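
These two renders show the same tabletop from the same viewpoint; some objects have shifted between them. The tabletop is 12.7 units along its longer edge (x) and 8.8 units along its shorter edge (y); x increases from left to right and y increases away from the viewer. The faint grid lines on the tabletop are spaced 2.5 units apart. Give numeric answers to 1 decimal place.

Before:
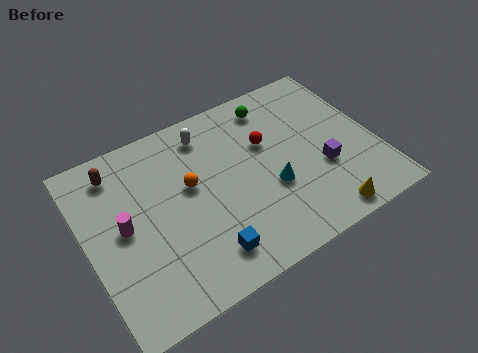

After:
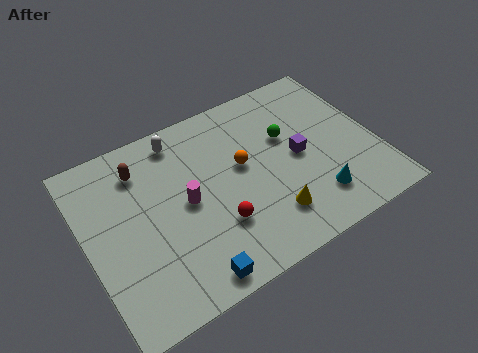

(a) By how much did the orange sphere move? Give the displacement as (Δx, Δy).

(2.3, -0.1)

The orange sphere started near (4.6, 5.1) and ended near (6.9, 5.0).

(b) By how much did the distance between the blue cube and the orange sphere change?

+1.6

The distance was about 3.5 in the first image and 5.1 in the second, so they moved 1.6 units further apart.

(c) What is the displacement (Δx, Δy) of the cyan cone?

(1.7, -1.4)

From the two frames, the cyan cone sits at roughly (7.9, 3.3) before and (9.6, 1.9) after.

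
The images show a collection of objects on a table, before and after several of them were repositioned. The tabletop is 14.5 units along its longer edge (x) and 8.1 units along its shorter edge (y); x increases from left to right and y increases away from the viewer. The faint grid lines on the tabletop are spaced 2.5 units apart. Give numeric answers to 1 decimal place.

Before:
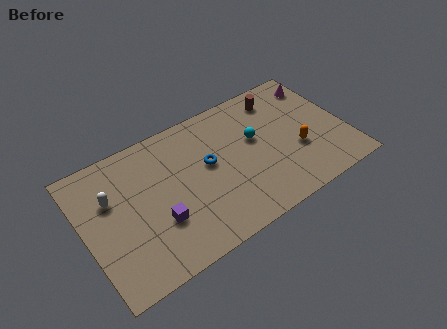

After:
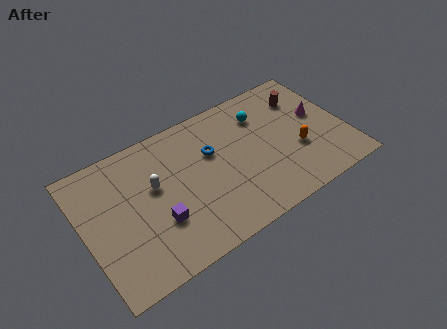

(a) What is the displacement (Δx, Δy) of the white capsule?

(2.3, -0.5)

The white capsule started near (1.6, 5.3) and ended near (3.9, 4.8).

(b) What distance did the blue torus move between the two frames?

0.7

From (6.9, 4.6) to (7.2, 5.2), the blue torus covered √(0.3² + 0.6²) ≈ 0.7 units.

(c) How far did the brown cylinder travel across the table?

1.4

From (11.3, 6.7) to (12.6, 6.1), the brown cylinder covered √(1.3² + 0.6²) ≈ 1.4 units.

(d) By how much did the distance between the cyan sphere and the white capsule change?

-1.6

They were about 8.0 units apart before and 6.4 after — 1.6 units closer together.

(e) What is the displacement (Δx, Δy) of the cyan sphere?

(0.6, 1.3)

The cyan sphere was at about (9.6, 4.8) and moved to about (10.2, 6.1).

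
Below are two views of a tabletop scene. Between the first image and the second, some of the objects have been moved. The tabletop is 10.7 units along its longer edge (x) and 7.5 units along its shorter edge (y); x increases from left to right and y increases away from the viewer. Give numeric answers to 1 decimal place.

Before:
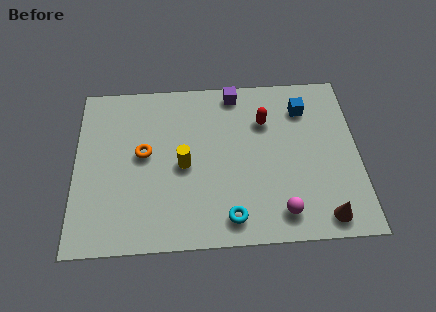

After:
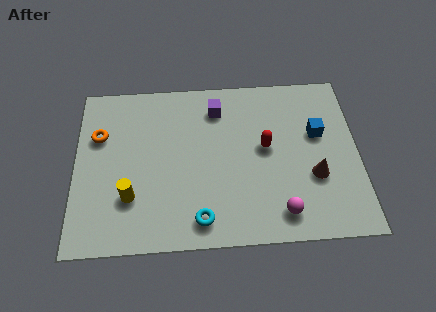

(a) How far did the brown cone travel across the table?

1.8

From (9.3, 0.9) to (9.0, 2.7), the brown cone covered √(0.3² + 1.8²) ≈ 1.8 units.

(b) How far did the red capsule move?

1.2

The red capsule was near (7.2, 5.3) before and (7.2, 4.1) after, so it travelled √(0.0² + 1.2²) ≈ 1.2 units.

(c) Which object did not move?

the magenta sphere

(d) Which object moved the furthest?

the yellow cylinder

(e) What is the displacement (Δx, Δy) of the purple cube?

(-0.7, -0.7)

The purple cube started near (6.1, 6.7) and ended near (5.4, 6.0).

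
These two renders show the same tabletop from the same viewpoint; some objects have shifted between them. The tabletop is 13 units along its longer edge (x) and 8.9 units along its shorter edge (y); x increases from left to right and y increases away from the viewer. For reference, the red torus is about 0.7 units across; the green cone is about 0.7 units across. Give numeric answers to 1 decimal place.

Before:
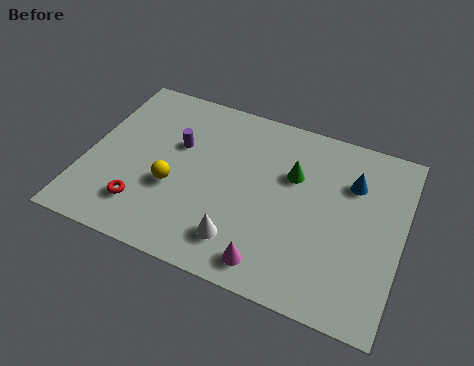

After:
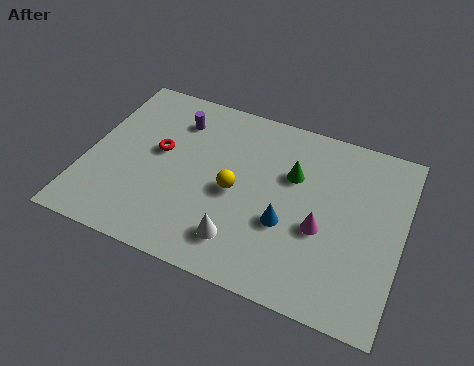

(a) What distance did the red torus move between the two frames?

3.0

From (2.6, 2.0) to (2.9, 5.0), the red torus covered √(0.3² + 3.0²) ≈ 3.0 units.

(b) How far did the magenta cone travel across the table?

3.0

From (8.0, 1.2) to (9.8, 3.6), the magenta cone covered √(1.8² + 2.4²) ≈ 3.0 units.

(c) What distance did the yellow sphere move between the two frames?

2.6

The yellow sphere moved from about (3.7, 3.4) to (6.2, 4.1), a distance of √(2.5² + 0.7²) ≈ 2.6.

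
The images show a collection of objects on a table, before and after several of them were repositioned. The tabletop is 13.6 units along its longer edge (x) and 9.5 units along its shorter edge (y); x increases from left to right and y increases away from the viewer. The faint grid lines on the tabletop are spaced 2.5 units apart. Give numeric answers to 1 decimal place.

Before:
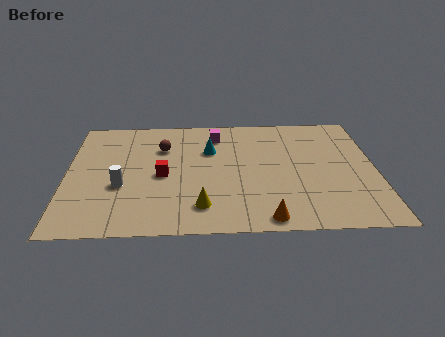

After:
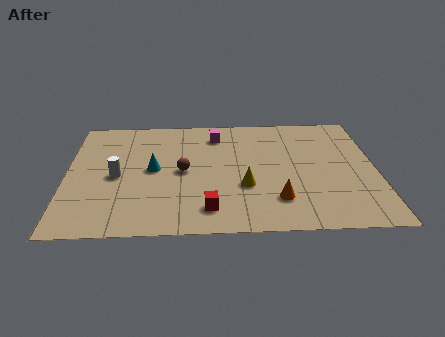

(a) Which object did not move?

the magenta cube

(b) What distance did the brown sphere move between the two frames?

2.2

The brown sphere moved from about (4.2, 6.7) to (5.1, 4.7), a distance of √(0.9² + 2.0²) ≈ 2.2.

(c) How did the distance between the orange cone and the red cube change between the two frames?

-2.6

The distance was about 5.7 in the first image and 3.1 in the second, so they moved 2.6 units closer together.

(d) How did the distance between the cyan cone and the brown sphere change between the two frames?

-0.8

Before: roughly 2.1 units apart; after: 1.3. That's 0.8 units closer together.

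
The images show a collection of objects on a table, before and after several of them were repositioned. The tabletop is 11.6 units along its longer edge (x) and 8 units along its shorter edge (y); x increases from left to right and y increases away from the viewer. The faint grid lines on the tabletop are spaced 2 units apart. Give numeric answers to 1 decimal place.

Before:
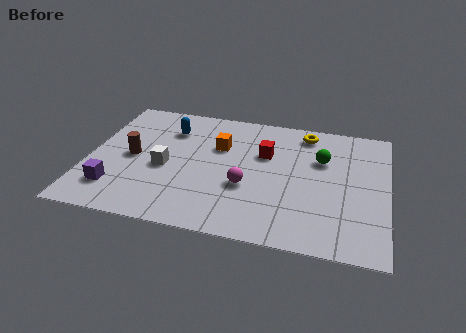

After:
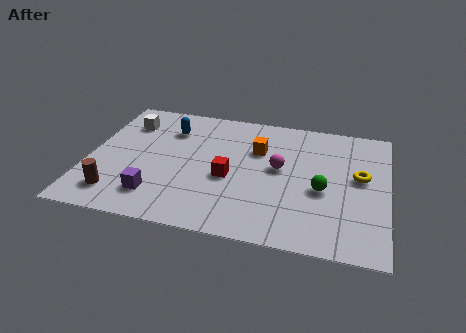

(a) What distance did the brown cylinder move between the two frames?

2.4

From (1.7, 3.9) to (1.3, 1.5), the brown cylinder covered √(0.4² + 2.4²) ≈ 2.4 units.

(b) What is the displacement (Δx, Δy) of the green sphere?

(0.1, -1.9)

From the two frames, the green sphere sits at roughly (9.0, 5.3) before and (9.1, 3.4) after.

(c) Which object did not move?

the blue capsule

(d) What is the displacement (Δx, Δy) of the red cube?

(-1.3, -1.8)

The red cube was at about (6.8, 5.2) and moved to about (5.5, 3.4).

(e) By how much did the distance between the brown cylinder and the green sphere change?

+0.6

They were about 7.4 units apart before and 8.0 after — 0.6 units further apart.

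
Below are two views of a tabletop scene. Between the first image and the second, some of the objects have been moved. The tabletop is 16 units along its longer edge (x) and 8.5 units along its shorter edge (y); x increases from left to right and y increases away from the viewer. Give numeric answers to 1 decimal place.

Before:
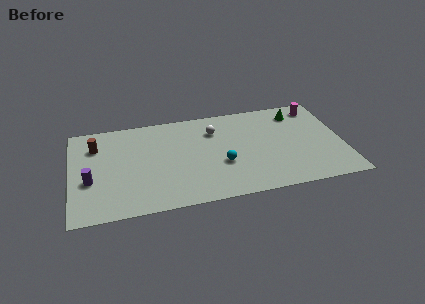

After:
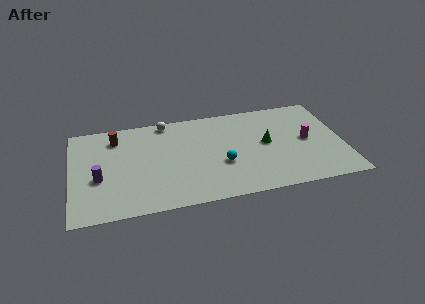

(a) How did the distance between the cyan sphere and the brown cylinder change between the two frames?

-0.8

Before: roughly 7.9 units apart; after: 7.1. That's 0.8 units closer together.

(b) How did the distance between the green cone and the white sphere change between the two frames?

+1.6

They were about 5.0 units apart before and 6.6 after — 1.6 units further apart.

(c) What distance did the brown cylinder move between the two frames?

1.3

The brown cylinder moved from about (1.5, 6.3) to (2.7, 6.8), a distance of √(1.2² + 0.5²) ≈ 1.3.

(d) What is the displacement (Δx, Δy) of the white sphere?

(-2.8, 1.4)

The white sphere was at about (8.5, 6.3) and moved to about (5.7, 7.7).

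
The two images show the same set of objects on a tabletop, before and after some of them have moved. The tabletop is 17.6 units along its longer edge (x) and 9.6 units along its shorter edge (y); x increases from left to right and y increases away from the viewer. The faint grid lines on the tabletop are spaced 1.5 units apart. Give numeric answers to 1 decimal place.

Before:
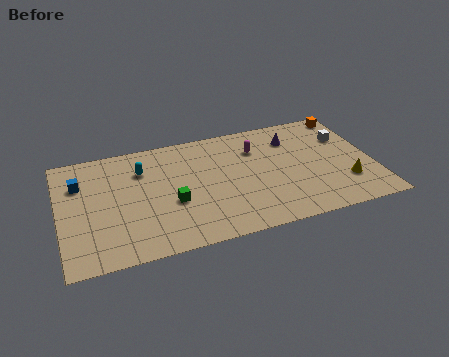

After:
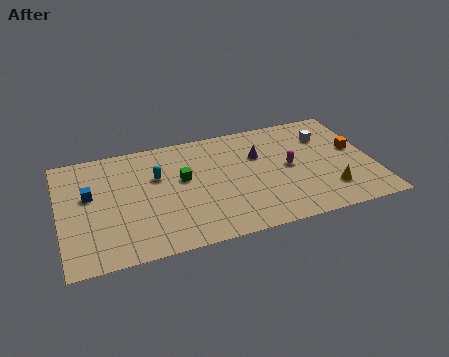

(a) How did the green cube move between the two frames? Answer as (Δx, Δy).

(0.7, 1.8)

The green cube started near (6.2, 3.8) and ended near (6.9, 5.6).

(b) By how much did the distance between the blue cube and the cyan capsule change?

+0.3

They were about 3.5 units apart before and 3.8 after — 0.3 units further apart.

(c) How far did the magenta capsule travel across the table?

2.7

The magenta capsule moved from about (11.2, 7.0) to (12.9, 4.9), a distance of √(1.7² + 2.1²) ≈ 2.7.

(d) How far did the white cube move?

1.2

The white cube moved from about (16.3, 6.6) to (15.2, 7.0), a distance of √(1.1² + 0.4²) ≈ 1.2.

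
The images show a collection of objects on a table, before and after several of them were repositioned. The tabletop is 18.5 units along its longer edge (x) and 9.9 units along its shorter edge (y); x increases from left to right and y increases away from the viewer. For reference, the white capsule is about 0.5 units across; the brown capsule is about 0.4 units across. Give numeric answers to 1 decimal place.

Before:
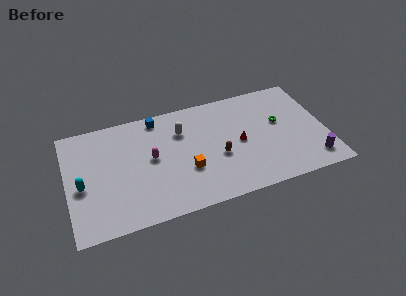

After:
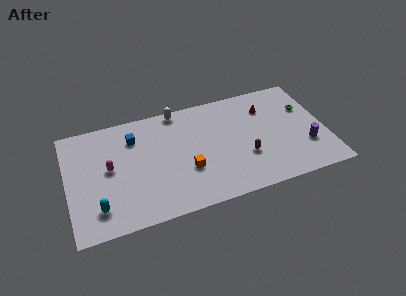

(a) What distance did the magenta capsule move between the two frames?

3.0

From (6.0, 5.3) to (3.0, 5.3), the magenta capsule covered √(3.0² + 0.0²) ≈ 3.0 units.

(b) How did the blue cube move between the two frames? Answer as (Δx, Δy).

(-1.8, -1.3)

The blue cube started near (6.7, 8.8) and ended near (4.9, 7.5).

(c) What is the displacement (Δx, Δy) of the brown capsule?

(1.9, -0.6)

From the two frames, the brown capsule sits at roughly (10.7, 4.0) before and (12.6, 3.4) after.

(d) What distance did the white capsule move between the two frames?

2.0

The white capsule moved from about (8.3, 7.1) to (8.2, 9.1), a distance of √(0.1² + 2.0²) ≈ 2.0.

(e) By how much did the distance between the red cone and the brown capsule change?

+2.6

Before: roughly 1.8 units apart; after: 4.4. That's 2.6 units further apart.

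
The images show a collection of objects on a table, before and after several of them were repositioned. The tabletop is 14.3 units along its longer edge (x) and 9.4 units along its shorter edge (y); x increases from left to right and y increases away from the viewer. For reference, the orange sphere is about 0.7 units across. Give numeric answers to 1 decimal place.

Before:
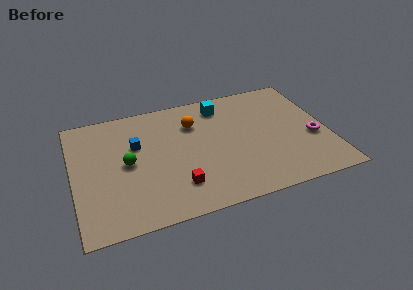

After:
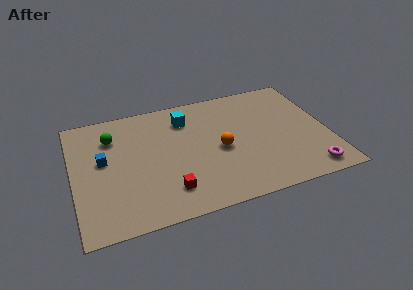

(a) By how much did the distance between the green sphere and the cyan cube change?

-2.2

Before: roughly 6.4 units apart; after: 4.2. That's 2.2 units closer together.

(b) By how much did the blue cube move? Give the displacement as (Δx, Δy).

(-1.9, -0.7)

From the two frames, the blue cube sits at roughly (3.6, 6.0) before and (1.7, 5.3) after.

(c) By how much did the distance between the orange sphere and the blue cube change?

+3.2

Before: roughly 3.4 units apart; after: 6.6. That's 3.2 units further apart.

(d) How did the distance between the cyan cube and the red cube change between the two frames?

-0.9

They were about 6.4 units apart before and 5.5 after — 0.9 units closer together.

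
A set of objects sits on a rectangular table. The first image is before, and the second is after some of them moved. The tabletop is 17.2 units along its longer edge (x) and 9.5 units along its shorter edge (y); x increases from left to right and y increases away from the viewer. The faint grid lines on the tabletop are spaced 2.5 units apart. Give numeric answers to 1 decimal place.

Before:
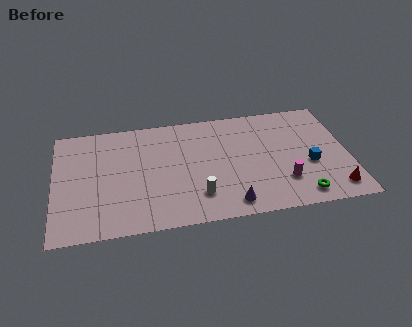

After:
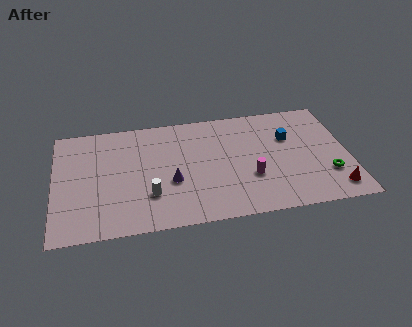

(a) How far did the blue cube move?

2.7

The blue cube was near (14.9, 3.8) before and (13.8, 6.3) after, so it travelled √(1.1² + 2.5²) ≈ 2.7 units.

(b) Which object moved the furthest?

the purple cone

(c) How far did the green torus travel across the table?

2.3

The green torus moved from about (14.2, 1.3) to (15.9, 2.8), a distance of √(1.7² + 1.5²) ≈ 2.3.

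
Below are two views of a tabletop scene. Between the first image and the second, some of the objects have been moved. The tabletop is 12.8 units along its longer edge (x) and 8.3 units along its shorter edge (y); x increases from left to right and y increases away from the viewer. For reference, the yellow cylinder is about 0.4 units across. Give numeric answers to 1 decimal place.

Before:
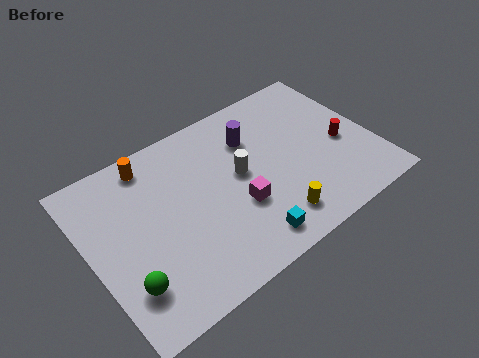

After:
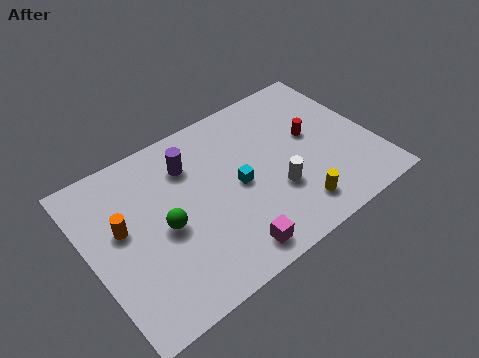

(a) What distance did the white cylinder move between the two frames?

2.1

From (6.8, 4.5) to (8.1, 2.8), the white cylinder covered √(1.3² + 1.7²) ≈ 2.1 units.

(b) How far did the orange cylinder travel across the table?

2.9

From (3.2, 7.2) to (1.5, 4.8), the orange cylinder covered √(1.7² + 2.4²) ≈ 2.9 units.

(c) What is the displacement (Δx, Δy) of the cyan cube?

(0.2, 2.8)

The cyan cube was at about (6.4, 1.2) and moved to about (6.6, 4.0).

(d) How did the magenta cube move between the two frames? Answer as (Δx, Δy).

(-0.8, -1.9)

From the two frames, the magenta cube sits at roughly (6.4, 3.0) before and (5.6, 1.1) after.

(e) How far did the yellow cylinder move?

1.0

The yellow cylinder was near (7.7, 1.5) before and (8.7, 1.5) after, so it travelled √(1.0² + 0.0²) ≈ 1.0 units.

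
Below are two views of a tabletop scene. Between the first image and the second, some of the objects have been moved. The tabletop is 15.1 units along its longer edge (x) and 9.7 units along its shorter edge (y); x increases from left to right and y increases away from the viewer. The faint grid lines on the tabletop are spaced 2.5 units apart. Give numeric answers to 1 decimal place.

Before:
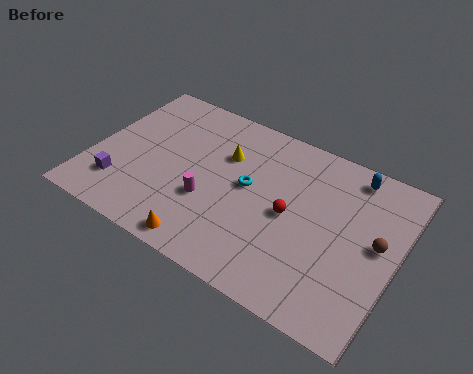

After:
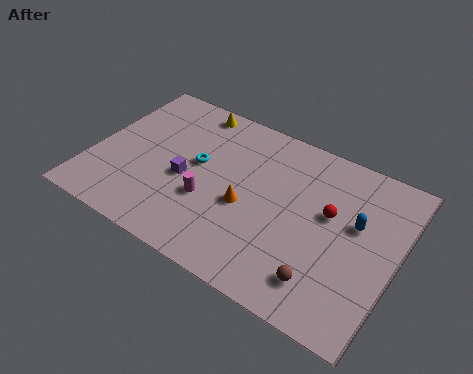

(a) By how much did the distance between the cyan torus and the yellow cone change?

+1.5

Before: roughly 1.9 units apart; after: 3.4. That's 1.5 units further apart.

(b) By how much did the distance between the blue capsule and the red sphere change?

-3.2

The distance was about 4.5 in the first image and 1.3 in the second, so they moved 3.2 units closer together.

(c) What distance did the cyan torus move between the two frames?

2.6

The cyan torus moved from about (7.7, 5.3) to (5.1, 5.4), a distance of √(2.6² + 0.1²) ≈ 2.6.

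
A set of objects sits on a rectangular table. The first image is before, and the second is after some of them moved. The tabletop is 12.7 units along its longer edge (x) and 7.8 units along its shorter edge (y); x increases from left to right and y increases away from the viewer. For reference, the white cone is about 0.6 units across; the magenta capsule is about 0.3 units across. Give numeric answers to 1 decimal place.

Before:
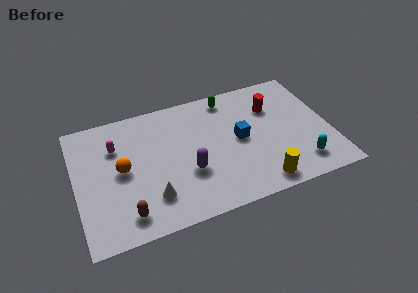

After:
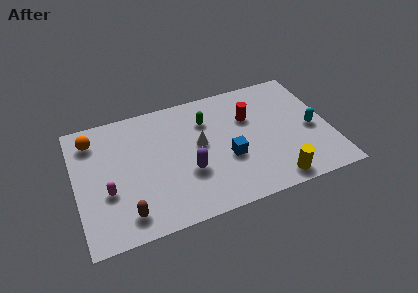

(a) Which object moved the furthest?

the white cone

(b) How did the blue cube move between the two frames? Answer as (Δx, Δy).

(-0.7, -1.0)

The blue cube was at about (8.2, 4.0) and moved to about (7.5, 3.0).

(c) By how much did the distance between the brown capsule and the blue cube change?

-1.0

Before: roughly 6.5 units apart; after: 5.5. That's 1.0 units closer together.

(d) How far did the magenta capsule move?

2.7

From (2.1, 5.5) to (1.5, 2.9), the magenta capsule covered √(0.6² + 2.6²) ≈ 2.7 units.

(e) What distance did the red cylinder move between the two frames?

1.2

From (10.0, 5.5) to (8.8, 5.2), the red cylinder covered √(1.2² + 0.3²) ≈ 1.2 units.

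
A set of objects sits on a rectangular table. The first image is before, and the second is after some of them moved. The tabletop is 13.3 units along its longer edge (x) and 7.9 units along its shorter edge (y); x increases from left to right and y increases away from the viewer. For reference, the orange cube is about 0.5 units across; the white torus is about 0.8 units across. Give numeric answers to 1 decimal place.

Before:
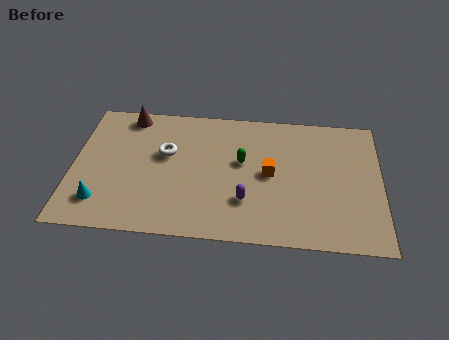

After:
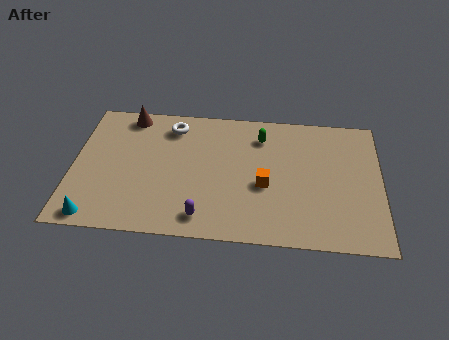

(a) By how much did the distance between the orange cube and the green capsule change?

+1.6

They were about 1.3 units apart before and 2.9 after — 1.6 units further apart.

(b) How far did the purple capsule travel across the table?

2.1

From (7.5, 2.3) to (5.7, 1.2), the purple capsule covered √(1.8² + 1.1²) ≈ 2.1 units.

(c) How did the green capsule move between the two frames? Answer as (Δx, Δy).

(0.8, 1.6)

The green capsule was at about (7.3, 4.6) and moved to about (8.1, 6.2).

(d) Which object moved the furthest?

the purple capsule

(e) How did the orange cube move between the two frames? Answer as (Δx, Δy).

(-0.2, -0.7)

The orange cube started near (8.5, 4.0) and ended near (8.3, 3.3).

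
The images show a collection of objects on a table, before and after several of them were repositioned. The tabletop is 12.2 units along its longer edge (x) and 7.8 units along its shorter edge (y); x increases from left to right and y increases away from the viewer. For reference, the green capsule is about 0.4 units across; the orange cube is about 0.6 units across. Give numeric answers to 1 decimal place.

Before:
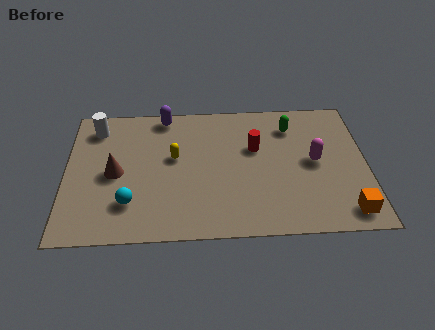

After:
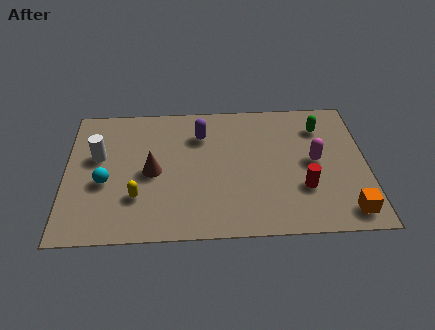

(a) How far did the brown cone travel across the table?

1.5

From (2.0, 3.7) to (3.5, 3.7), the brown cone covered √(1.5² + 0.0²) ≈ 1.5 units.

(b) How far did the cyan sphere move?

1.6

The cyan sphere moved from about (2.6, 2.0) to (1.6, 3.2), a distance of √(1.0² + 1.2²) ≈ 1.6.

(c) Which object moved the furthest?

the red cylinder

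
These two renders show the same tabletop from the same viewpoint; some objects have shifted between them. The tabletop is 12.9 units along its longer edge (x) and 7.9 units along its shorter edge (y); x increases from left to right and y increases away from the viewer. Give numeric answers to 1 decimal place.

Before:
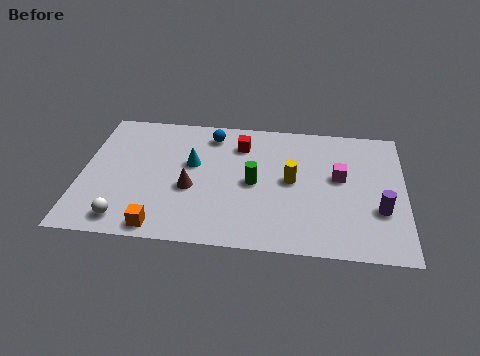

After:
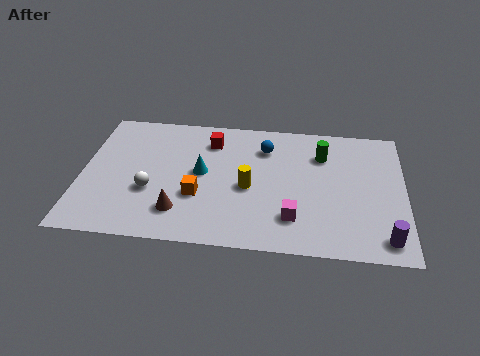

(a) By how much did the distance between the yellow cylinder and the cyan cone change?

-2.0

The distance was about 4.0 in the first image and 2.0 in the second, so they moved 2.0 units closer together.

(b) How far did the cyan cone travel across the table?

0.6

From (4.4, 4.7) to (4.8, 4.2), the cyan cone covered √(0.4² + 0.5²) ≈ 0.6 units.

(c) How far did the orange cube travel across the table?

2.4

The orange cube moved from about (3.3, 0.8) to (4.7, 2.8), a distance of √(1.4² + 2.0²) ≈ 2.4.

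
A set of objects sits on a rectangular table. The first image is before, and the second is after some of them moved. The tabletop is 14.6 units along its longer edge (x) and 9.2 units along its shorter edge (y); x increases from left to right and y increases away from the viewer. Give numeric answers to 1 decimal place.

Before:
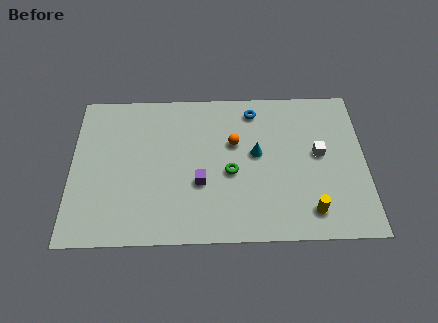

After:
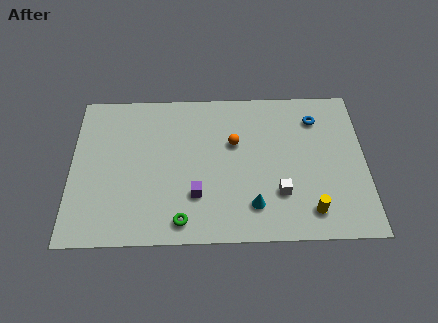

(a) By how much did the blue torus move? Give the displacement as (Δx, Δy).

(3.1, -0.6)

From the two frames, the blue torus sits at roughly (9.1, 7.8) before and (12.2, 7.2) after.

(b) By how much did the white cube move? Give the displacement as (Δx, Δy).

(-2.0, -2.3)

The white cube started near (12.3, 5.0) and ended near (10.3, 2.7).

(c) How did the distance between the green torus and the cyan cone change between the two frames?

+1.9

The distance was about 1.7 in the first image and 3.6 in the second, so they moved 1.9 units further apart.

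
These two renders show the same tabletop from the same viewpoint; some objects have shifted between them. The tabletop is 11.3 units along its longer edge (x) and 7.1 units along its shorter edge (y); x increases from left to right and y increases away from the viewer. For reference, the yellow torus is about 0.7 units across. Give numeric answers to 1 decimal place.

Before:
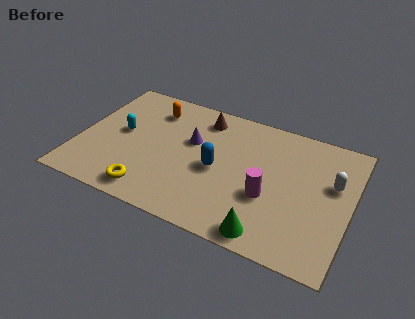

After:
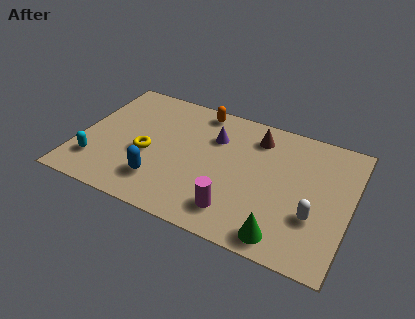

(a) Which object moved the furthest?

the blue capsule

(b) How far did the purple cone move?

1.1

From (4.6, 4.4) to (5.5, 5.0), the purple cone covered √(0.9² + 0.6²) ≈ 1.1 units.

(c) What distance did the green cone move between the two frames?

0.6

The green cone moved from about (8.2, 0.8) to (8.8, 0.9), a distance of √(0.6² + 0.1²) ≈ 0.6.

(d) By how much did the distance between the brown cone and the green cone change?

-1.0

The distance was about 6.1 in the first image and 5.1 in the second, so they moved 1.0 units closer together.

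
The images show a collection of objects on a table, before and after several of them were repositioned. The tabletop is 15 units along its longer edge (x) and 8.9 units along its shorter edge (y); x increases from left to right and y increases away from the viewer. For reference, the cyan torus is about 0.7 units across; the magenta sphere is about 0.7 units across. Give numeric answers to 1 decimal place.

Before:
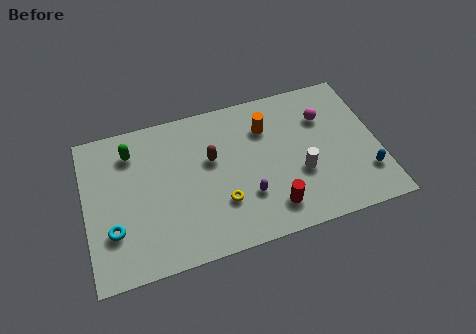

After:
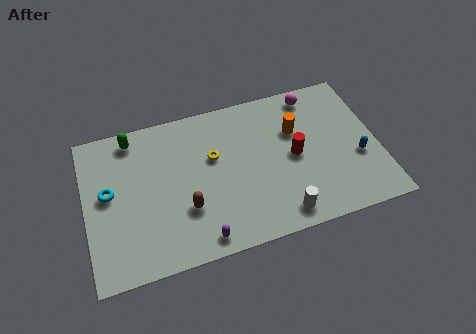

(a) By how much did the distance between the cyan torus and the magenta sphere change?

-0.5

Before: roughly 11.7 units apart; after: 11.2. That's 0.5 units closer together.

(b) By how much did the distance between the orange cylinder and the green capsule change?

+1.6

The distance was about 6.9 in the first image and 8.5 in the second, so they moved 1.6 units further apart.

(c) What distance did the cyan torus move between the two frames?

2.2

The cyan torus moved from about (1.3, 2.7) to (1.2, 4.9), a distance of √(0.1² + 2.2²) ≈ 2.2.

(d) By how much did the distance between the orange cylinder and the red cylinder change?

-3.3

Before: roughly 4.8 units apart; after: 1.5. That's 3.3 units closer together.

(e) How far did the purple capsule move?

3.0

The purple capsule moved from about (8.1, 2.7) to (5.6, 1.0), a distance of √(2.5² + 1.7²) ≈ 3.0.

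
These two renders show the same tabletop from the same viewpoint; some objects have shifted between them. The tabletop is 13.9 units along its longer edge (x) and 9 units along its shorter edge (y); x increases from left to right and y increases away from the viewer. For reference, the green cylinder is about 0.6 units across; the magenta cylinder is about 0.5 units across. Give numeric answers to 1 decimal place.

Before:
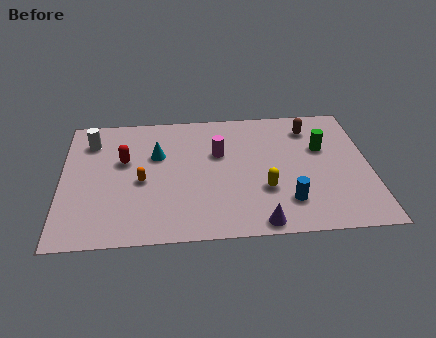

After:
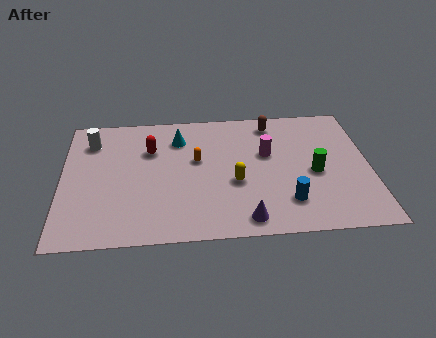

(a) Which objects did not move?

the blue cylinder and the white cylinder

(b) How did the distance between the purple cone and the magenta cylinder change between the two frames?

-0.7

The distance was about 5.2 in the first image and 4.5 in the second, so they moved 0.7 units closer together.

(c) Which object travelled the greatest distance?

the orange capsule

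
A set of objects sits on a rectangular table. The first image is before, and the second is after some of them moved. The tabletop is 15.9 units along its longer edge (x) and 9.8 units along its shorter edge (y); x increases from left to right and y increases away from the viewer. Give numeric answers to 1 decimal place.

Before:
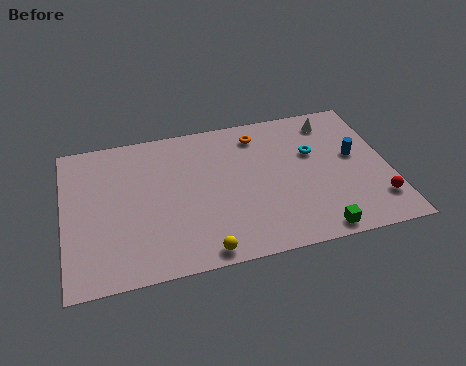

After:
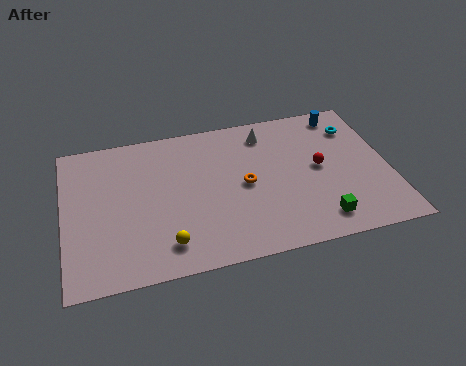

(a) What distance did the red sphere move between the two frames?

3.9

The red sphere moved from about (15.1, 2.2) to (12.5, 5.1), a distance of √(2.6² + 2.9²) ≈ 3.9.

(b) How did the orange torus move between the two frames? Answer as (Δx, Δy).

(-0.9, -3.3)

The orange torus started near (9.7, 8.1) and ended near (8.8, 4.8).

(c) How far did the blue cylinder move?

3.1

The blue cylinder moved from about (14.3, 5.5) to (14.0, 8.6), a distance of √(0.3² + 3.1²) ≈ 3.1.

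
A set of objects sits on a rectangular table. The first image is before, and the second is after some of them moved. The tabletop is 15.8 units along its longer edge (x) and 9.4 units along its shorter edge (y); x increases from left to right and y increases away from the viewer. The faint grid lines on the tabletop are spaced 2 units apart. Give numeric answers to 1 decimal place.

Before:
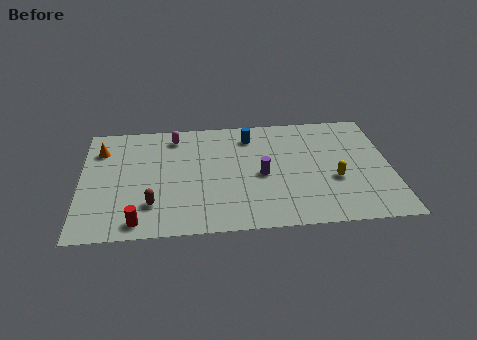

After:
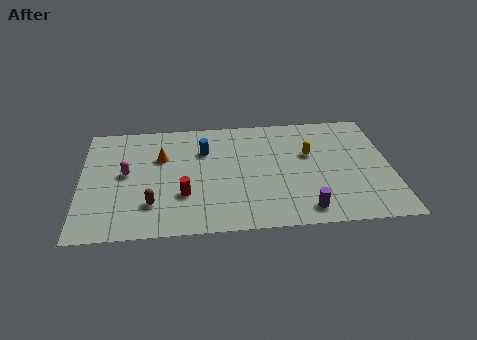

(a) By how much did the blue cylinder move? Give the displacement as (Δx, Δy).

(-2.4, -1.0)

The blue cylinder started near (8.7, 7.6) and ended near (6.3, 6.6).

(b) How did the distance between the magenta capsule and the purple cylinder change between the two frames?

+4.0

Before: roughly 5.7 units apart; after: 9.7. That's 4.0 units further apart.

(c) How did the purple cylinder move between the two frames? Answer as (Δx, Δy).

(2.1, -3.0)

The purple cylinder started near (9.2, 4.3) and ended near (11.3, 1.3).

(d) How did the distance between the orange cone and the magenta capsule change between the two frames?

-1.7

They were about 3.9 units apart before and 2.2 after — 1.7 units closer together.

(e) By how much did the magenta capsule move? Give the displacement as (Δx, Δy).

(-2.5, -2.9)

From the two frames, the magenta capsule sits at roughly (4.8, 7.9) before and (2.3, 5.0) after.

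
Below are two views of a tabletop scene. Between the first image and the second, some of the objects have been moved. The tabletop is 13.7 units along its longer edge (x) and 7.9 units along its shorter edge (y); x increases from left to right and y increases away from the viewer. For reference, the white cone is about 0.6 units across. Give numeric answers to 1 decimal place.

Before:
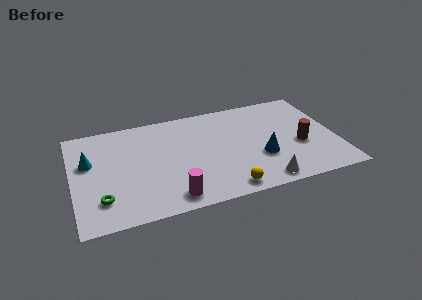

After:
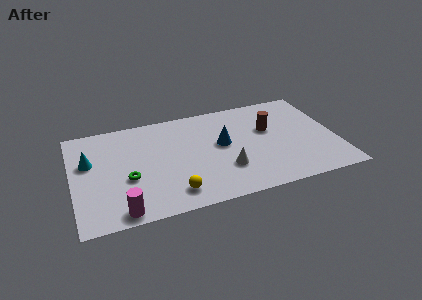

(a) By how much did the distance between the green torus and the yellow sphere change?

-3.6

They were about 6.4 units apart before and 2.8 after — 3.6 units closer together.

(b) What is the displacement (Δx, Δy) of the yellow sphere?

(-2.7, 0.5)

From the two frames, the yellow sphere sits at roughly (7.7, 0.9) before and (5.0, 1.4) after.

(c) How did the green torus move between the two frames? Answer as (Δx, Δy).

(1.4, 1.2)

The green torus started near (1.4, 1.9) and ended near (2.8, 3.1).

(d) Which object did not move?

the cyan cone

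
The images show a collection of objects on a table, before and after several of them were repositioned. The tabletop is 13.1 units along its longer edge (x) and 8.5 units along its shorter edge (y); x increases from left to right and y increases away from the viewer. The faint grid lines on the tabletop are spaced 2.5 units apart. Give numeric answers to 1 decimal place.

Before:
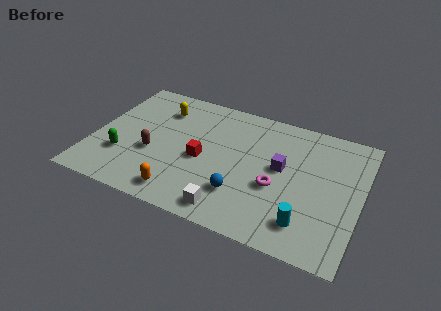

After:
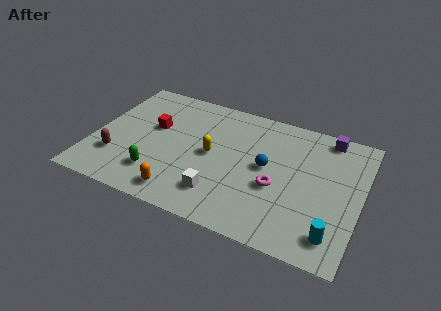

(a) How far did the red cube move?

2.9

From (5.4, 3.8) to (2.8, 5.1), the red cube covered √(2.6² + 1.3²) ≈ 2.9 units.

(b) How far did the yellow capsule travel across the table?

3.6

The yellow capsule was near (3.0, 6.5) before and (5.8, 4.3) after, so it travelled √(2.8² + 2.2²) ≈ 3.6 units.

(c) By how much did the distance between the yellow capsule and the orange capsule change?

-2.3

They were about 5.6 units apart before and 3.3 after — 2.3 units closer together.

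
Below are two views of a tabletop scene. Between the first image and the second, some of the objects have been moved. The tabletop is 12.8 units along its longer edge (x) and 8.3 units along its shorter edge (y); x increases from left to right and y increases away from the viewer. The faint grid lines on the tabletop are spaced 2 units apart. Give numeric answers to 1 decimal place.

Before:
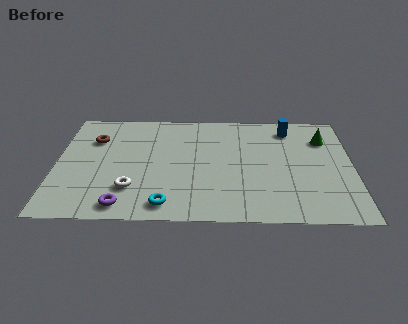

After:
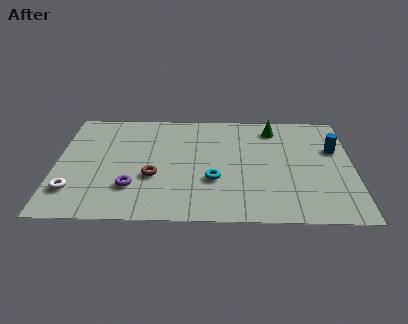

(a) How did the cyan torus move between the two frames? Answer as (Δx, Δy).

(2.0, 1.8)

From the two frames, the cyan torus sits at roughly (4.8, 1.1) before and (6.8, 2.9) after.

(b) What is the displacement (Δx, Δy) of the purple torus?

(0.3, 1.3)

The purple torus started near (3.0, 1.0) and ended near (3.3, 2.3).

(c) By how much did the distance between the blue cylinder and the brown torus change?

-0.5

Before: roughly 8.6 units apart; after: 8.1. That's 0.5 units closer together.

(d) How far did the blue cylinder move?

2.5

From (10.1, 6.9) to (12.0, 5.3), the blue cylinder covered √(1.9² + 1.6²) ≈ 2.5 units.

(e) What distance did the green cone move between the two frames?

2.3

From (11.6, 6.1) to (9.4, 6.9), the green cone covered √(2.2² + 0.8²) ≈ 2.3 units.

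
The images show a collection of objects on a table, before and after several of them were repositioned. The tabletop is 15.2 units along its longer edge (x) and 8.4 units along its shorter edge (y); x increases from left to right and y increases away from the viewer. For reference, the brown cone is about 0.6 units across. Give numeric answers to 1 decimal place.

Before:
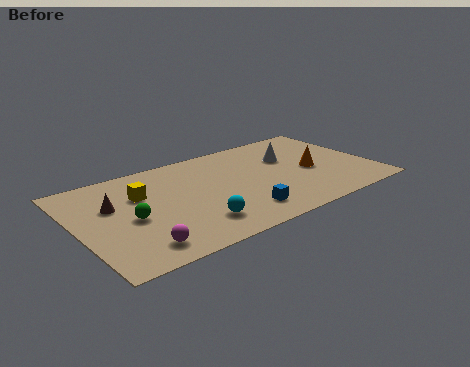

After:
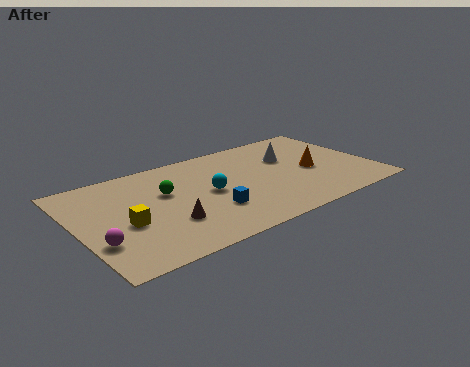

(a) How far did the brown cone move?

3.6

From (1.9, 5.3) to (4.3, 2.6), the brown cone covered √(2.4² + 2.7²) ≈ 3.6 units.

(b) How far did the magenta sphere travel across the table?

2.2

From (2.6, 1.4) to (0.8, 2.6), the magenta sphere covered √(1.8² + 1.2²) ≈ 2.2 units.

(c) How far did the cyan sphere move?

2.5

From (5.6, 1.9) to (6.7, 4.2), the cyan sphere covered √(1.1² + 2.3²) ≈ 2.5 units.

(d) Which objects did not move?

the orange cone and the white cone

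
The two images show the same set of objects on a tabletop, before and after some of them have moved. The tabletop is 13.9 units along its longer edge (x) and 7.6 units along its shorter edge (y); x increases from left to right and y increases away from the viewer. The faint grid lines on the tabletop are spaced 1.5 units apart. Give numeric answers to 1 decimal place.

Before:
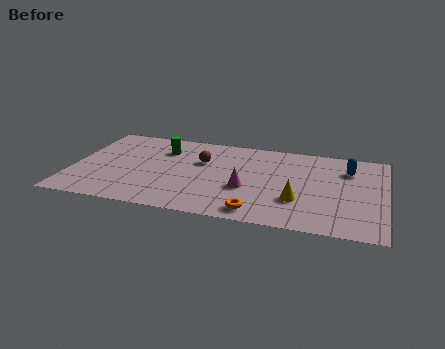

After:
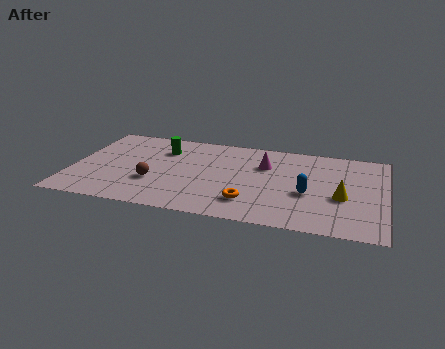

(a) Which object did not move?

the green cylinder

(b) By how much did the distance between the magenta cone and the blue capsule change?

-2.3

They were about 5.2 units apart before and 2.9 after — 2.3 units closer together.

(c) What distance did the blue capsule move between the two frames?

3.0

From (12.2, 5.6) to (10.5, 3.1), the blue capsule covered √(1.7² + 2.5²) ≈ 3.0 units.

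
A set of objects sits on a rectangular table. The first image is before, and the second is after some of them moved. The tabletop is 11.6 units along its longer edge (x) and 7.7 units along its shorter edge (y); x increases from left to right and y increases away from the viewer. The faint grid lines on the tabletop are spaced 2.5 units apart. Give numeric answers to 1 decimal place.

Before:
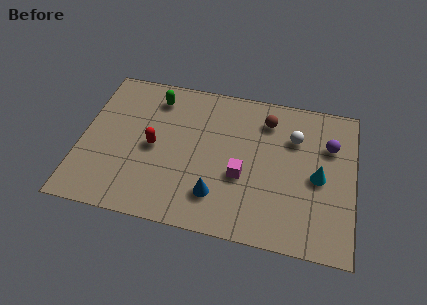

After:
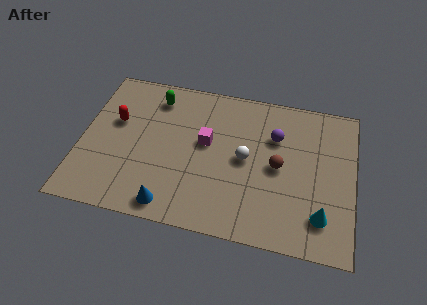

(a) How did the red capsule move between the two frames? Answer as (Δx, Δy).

(-1.7, 1.0)

The red capsule started near (3.1, 3.7) and ended near (1.4, 4.7).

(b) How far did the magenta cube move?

2.1

From (6.9, 3.0) to (5.3, 4.4), the magenta cube covered √(1.6² + 1.4²) ≈ 2.1 units.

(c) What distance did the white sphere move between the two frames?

2.5

The white sphere moved from about (9.0, 5.4) to (7.0, 3.9), a distance of √(2.0² + 1.5²) ≈ 2.5.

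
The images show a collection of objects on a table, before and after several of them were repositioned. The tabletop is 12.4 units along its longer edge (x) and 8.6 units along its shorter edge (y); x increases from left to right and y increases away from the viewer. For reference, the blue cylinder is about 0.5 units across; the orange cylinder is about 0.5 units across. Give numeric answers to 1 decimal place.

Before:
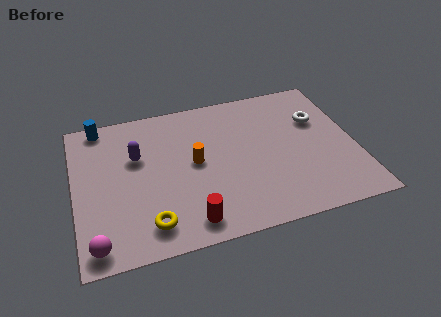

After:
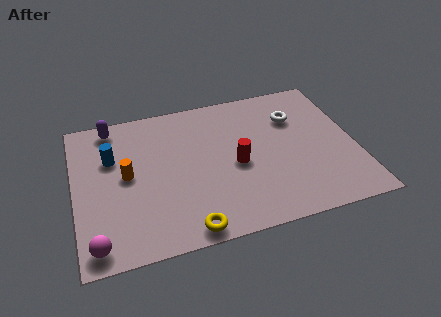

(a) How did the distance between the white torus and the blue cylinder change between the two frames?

-1.6

They were about 9.8 units apart before and 8.2 after — 1.6 units closer together.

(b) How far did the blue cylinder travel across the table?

2.1

The blue cylinder was near (1.3, 7.8) before and (1.7, 5.7) after, so it travelled √(0.4² + 2.1²) ≈ 2.1 units.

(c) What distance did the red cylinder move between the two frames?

3.5

The red cylinder moved from about (4.8, 1.2) to (7.1, 3.9), a distance of √(2.3² + 2.7²) ≈ 3.5.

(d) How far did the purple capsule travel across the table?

2.3

The purple capsule moved from about (2.8, 5.5) to (1.8, 7.6), a distance of √(1.0² + 2.1²) ≈ 2.3.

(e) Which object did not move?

the magenta sphere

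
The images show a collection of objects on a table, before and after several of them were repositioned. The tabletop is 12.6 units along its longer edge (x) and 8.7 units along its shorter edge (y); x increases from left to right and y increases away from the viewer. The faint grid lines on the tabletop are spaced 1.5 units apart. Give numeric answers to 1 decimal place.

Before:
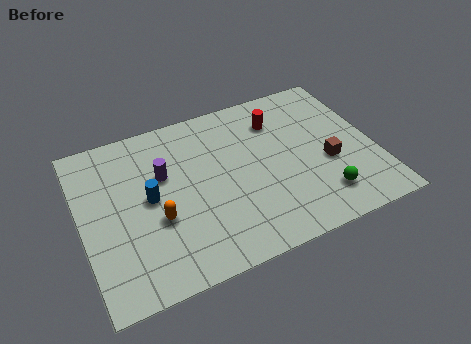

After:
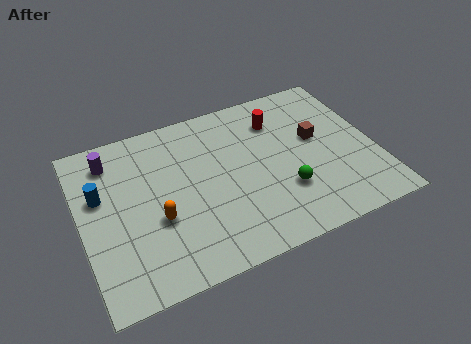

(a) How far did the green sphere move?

1.7

The green sphere moved from about (10.0, 1.8) to (8.5, 2.7), a distance of √(1.5² + 0.9²) ≈ 1.7.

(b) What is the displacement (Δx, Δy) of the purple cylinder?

(-2.1, 1.6)

From the two frames, the purple cylinder sits at roughly (3.6, 5.5) before and (1.5, 7.1) after.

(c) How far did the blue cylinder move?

2.2

From (2.9, 4.5) to (0.9, 5.4), the blue cylinder covered √(2.0² + 0.9²) ≈ 2.2 units.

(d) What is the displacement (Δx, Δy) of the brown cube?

(-0.3, 1.5)

The brown cube started near (10.5, 3.5) and ended near (10.2, 5.0).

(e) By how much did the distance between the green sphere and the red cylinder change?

-1.1

Before: roughly 5.0 units apart; after: 3.9. That's 1.1 units closer together.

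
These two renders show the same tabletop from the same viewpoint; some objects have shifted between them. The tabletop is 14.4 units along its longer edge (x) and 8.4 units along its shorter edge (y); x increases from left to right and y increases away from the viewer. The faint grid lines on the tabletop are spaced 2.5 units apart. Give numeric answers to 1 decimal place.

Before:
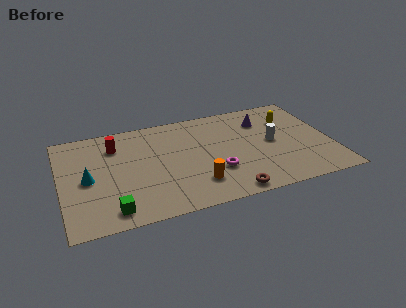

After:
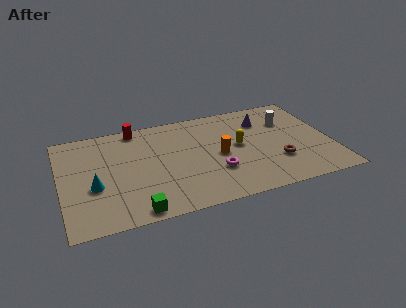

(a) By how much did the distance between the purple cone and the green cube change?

-0.8

The distance was about 9.9 in the first image and 9.1 in the second, so they moved 0.8 units closer together.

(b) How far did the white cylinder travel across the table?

1.9

The white cylinder moved from about (11.3, 4.3) to (12.3, 5.9), a distance of √(1.0² + 1.6²) ≈ 1.9.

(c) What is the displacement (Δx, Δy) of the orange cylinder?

(1.4, 2.0)

The orange cylinder started near (7.0, 2.0) and ended near (8.4, 4.0).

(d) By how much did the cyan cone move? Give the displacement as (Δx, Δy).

(0.3, -0.7)

The cyan cone started near (1.4, 4.0) and ended near (1.7, 3.3).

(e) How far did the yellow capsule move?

3.3

From (12.4, 6.0) to (9.5, 4.5), the yellow capsule covered √(2.9² + 1.5²) ≈ 3.3 units.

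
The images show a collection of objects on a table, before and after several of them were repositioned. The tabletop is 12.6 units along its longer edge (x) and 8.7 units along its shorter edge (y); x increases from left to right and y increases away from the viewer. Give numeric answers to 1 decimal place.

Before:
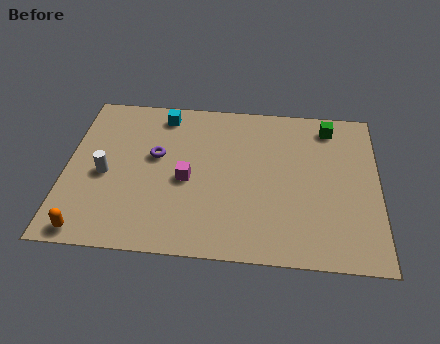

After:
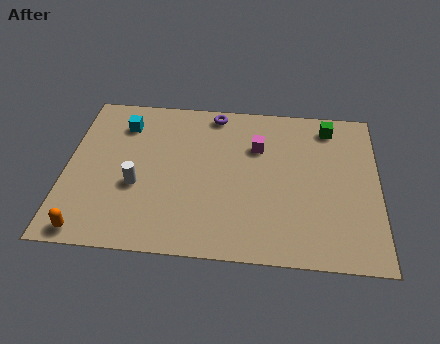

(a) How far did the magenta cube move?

3.5

From (4.9, 3.9) to (7.7, 6.0), the magenta cube covered √(2.8² + 2.1²) ≈ 3.5 units.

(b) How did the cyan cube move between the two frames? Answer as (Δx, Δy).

(-1.6, -0.7)

From the two frames, the cyan cube sits at roughly (3.8, 7.5) before and (2.2, 6.8) after.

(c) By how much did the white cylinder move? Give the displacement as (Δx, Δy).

(1.3, -0.5)

From the two frames, the white cylinder sits at roughly (1.6, 3.9) before and (2.9, 3.4) after.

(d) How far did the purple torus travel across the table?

3.5

The purple torus was near (3.6, 5.1) before and (5.9, 7.8) after, so it travelled √(2.3² + 2.7²) ≈ 3.5 units.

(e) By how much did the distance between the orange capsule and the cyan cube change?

-1.1

They were about 7.2 units apart before and 6.1 after — 1.1 units closer together.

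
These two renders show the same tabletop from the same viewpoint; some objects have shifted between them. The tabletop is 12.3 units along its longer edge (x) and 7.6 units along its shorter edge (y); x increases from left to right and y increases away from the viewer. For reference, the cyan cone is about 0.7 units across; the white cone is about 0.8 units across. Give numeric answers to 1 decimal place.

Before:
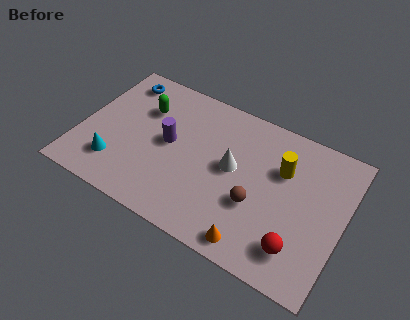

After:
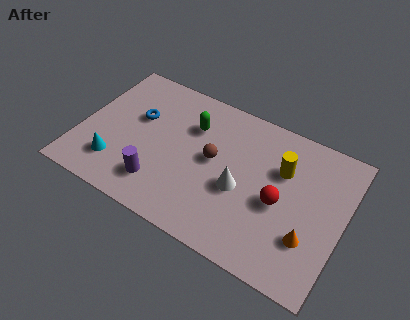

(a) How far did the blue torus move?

2.0

From (1.4, 6.4) to (2.5, 4.7), the blue torus covered √(1.1² + 1.7²) ≈ 2.0 units.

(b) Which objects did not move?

the cyan cone and the yellow cylinder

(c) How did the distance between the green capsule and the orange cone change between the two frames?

-0.7

They were about 7.4 units apart before and 6.7 after — 0.7 units closer together.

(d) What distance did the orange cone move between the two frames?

2.7

The orange cone was near (8.6, 0.9) before and (10.9, 2.3) after, so it travelled √(2.3² + 1.4²) ≈ 2.7 units.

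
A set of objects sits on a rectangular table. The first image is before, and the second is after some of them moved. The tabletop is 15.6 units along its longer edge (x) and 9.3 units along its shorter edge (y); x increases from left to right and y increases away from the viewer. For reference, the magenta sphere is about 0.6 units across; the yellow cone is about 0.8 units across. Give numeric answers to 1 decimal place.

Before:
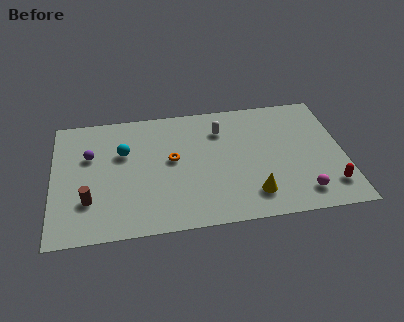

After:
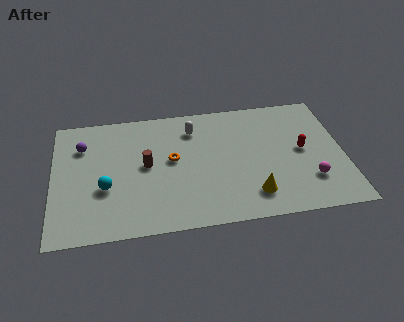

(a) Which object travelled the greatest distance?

the brown cylinder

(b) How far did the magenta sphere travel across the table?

1.0

The magenta sphere moved from about (13.2, 1.6) to (13.7, 2.5), a distance of √(0.5² + 0.9²) ≈ 1.0.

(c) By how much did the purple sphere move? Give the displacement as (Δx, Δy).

(-0.4, 0.8)

From the two frames, the purple sphere sits at roughly (2.0, 6.0) before and (1.6, 6.8) after.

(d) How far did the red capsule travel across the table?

3.2

The red capsule was near (14.7, 1.9) before and (13.4, 4.8) after, so it travelled √(1.3² + 2.9²) ≈ 3.2 units.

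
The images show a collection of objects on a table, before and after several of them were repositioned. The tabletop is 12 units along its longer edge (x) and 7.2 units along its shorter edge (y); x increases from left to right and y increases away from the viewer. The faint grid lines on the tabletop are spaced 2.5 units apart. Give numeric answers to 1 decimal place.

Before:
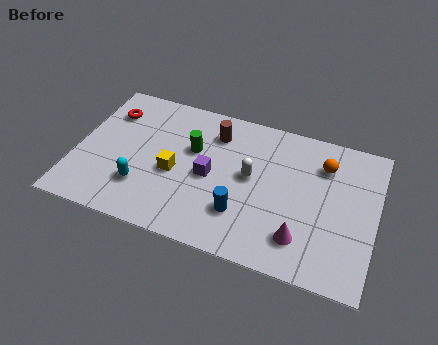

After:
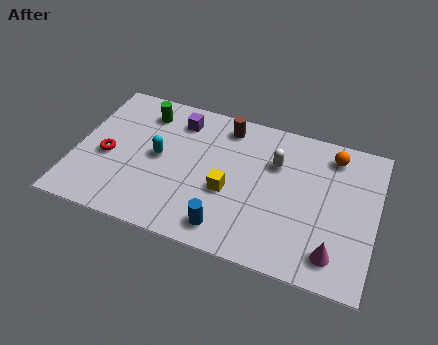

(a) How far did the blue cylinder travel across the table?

1.0

The blue cylinder was near (6.8, 2.0) before and (6.3, 1.1) after, so it travelled √(0.5² + 0.9²) ≈ 1.0 units.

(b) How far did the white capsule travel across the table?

1.3

The white capsule moved from about (7.0, 3.9) to (7.9, 4.9), a distance of √(0.9² + 1.0²) ≈ 1.3.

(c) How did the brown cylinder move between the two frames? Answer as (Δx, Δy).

(0.4, 0.5)

From the two frames, the brown cylinder sits at roughly (5.4, 5.6) before and (5.8, 6.1) after.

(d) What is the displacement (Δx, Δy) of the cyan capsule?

(0.5, 1.7)

The cyan capsule was at about (2.8, 2.0) and moved to about (3.3, 3.7).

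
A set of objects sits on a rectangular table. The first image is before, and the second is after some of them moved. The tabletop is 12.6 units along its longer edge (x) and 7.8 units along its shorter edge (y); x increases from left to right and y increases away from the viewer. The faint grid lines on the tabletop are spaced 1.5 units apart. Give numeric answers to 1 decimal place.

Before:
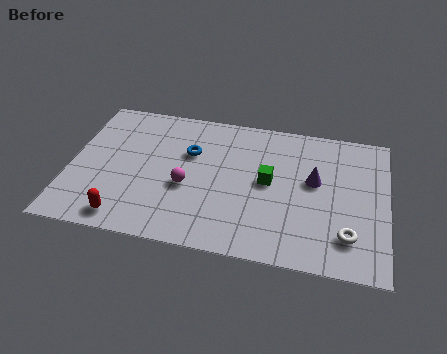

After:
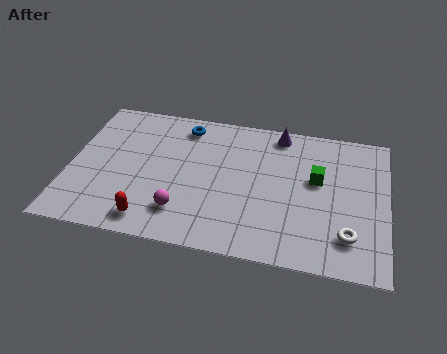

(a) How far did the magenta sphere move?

1.4

The magenta sphere was near (4.7, 3.2) before and (4.6, 1.8) after, so it travelled √(0.1² + 1.4²) ≈ 1.4 units.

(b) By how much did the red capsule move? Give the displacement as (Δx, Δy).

(1.0, 0.1)

From the two frames, the red capsule sits at roughly (2.4, 1.0) before and (3.4, 1.1) after.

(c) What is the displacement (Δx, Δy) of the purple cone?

(-1.5, 2.4)

From the two frames, the purple cone sits at roughly (9.7, 4.5) before and (8.2, 6.9) after.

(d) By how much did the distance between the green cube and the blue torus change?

+2.4

Before: roughly 3.4 units apart; after: 5.8. That's 2.4 units further apart.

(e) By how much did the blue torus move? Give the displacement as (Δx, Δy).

(-0.3, 1.5)

From the two frames, the blue torus sits at roughly (4.7, 5.1) before and (4.4, 6.6) after.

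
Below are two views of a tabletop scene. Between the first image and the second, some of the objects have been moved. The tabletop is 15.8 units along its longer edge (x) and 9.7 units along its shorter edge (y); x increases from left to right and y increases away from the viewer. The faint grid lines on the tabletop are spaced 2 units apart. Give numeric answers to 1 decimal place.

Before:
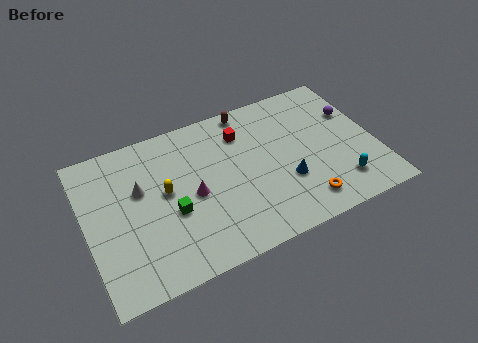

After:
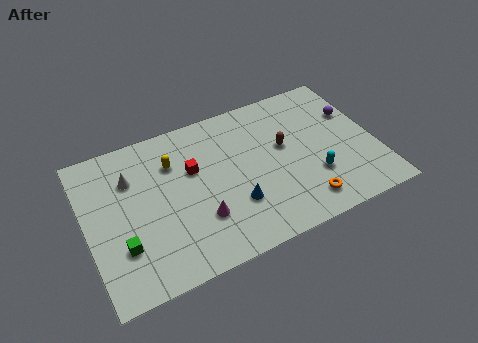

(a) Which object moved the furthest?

the brown capsule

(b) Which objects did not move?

the orange torus and the purple sphere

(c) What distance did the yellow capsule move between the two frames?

1.8

The yellow capsule moved from about (4.3, 5.3) to (4.9, 7.0), a distance of √(0.6² + 1.7²) ≈ 1.8.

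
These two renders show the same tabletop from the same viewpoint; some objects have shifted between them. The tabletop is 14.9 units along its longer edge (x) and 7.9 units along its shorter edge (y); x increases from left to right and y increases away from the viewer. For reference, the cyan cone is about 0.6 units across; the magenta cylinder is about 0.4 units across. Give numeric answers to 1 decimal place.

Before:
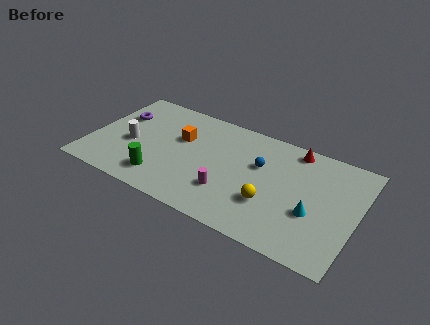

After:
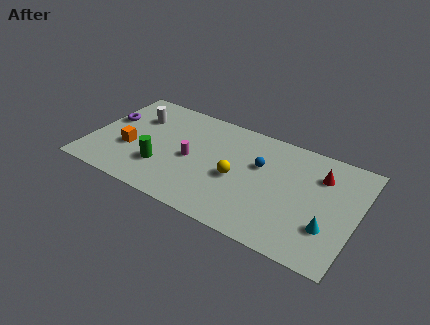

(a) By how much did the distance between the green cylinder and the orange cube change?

-1.5

Before: roughly 3.5 units apart; after: 2.0. That's 1.5 units closer together.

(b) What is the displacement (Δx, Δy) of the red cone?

(1.6, -1.2)

The red cone started near (11.1, 7.0) and ended near (12.7, 5.8).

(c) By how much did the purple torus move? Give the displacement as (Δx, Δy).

(-0.5, -0.5)

From the two frames, the purple torus sits at roughly (1.3, 5.3) before and (0.8, 4.8) after.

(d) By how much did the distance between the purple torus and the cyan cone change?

+1.4

They were about 11.5 units apart before and 12.9 after — 1.4 units further apart.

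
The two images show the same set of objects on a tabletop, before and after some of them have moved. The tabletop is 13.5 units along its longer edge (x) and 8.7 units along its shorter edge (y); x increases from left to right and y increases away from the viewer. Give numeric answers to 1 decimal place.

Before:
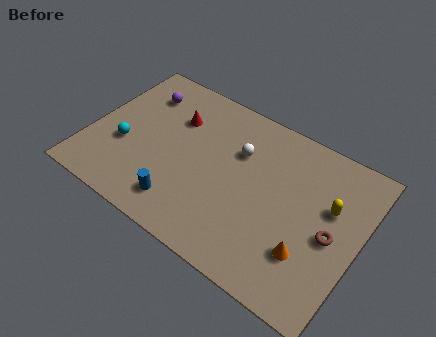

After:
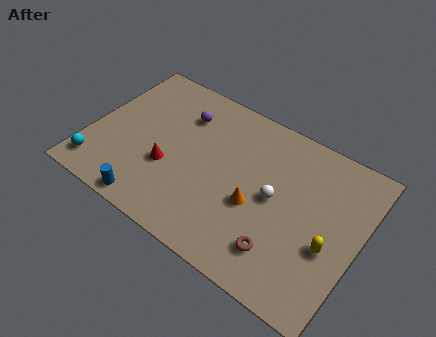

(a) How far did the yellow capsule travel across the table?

2.0

The yellow capsule was near (11.9, 5.4) before and (12.2, 3.4) after, so it travelled √(0.3² + 2.0²) ≈ 2.0 units.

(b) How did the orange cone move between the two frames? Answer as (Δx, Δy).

(-2.8, 1.0)

The orange cone was at about (11.3, 2.5) and moved to about (8.5, 3.5).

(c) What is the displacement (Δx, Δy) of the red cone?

(0.2, -2.9)

The red cone was at about (3.9, 6.1) and moved to about (4.1, 3.2).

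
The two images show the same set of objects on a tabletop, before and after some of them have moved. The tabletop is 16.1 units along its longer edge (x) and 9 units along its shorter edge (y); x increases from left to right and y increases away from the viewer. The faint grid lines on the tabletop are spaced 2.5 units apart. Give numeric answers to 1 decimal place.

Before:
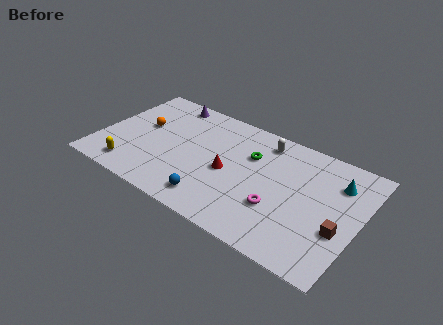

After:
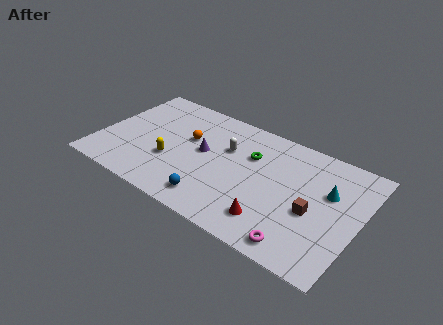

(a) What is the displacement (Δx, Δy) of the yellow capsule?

(2.2, 1.8)

The yellow capsule was at about (2.4, 1.4) and moved to about (4.6, 3.2).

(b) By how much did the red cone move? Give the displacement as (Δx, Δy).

(3.1, -2.2)

The red cone was at about (8.1, 4.1) and moved to about (11.2, 1.9).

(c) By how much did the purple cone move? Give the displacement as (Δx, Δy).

(2.9, -3.1)

The purple cone was at about (3.5, 8.0) and moved to about (6.4, 4.9).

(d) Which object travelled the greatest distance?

the purple cone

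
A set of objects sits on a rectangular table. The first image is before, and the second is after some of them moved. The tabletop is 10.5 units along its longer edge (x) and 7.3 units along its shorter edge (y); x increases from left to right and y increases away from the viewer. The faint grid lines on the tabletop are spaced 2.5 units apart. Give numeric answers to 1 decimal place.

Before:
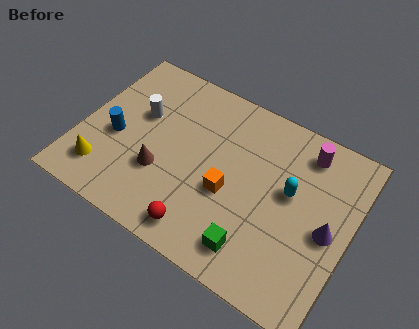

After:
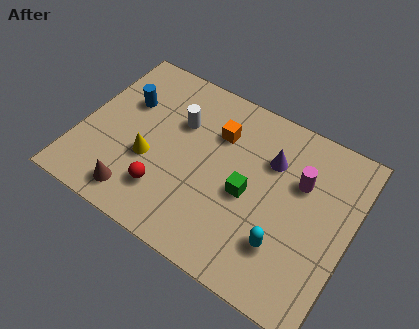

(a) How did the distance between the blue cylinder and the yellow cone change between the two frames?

+0.8

They were about 1.6 units apart before and 2.4 after — 0.8 units further apart.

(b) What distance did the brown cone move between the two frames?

1.6

The brown cone moved from about (3.3, 2.5) to (2.6, 1.1), a distance of √(0.7² + 1.4²) ≈ 1.6.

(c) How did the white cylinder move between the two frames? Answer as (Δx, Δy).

(1.5, 0.4)

The white cylinder started near (2.1, 4.5) and ended near (3.6, 4.9).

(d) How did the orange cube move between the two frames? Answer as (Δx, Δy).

(-0.8, 2.2)

From the two frames, the orange cube sits at roughly (5.9, 3.0) before and (5.1, 5.2) after.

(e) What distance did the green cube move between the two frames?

2.1

From (7.2, 1.3) to (6.6, 3.3), the green cube covered √(0.6² + 2.0²) ≈ 2.1 units.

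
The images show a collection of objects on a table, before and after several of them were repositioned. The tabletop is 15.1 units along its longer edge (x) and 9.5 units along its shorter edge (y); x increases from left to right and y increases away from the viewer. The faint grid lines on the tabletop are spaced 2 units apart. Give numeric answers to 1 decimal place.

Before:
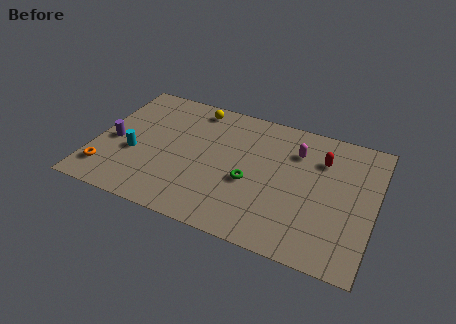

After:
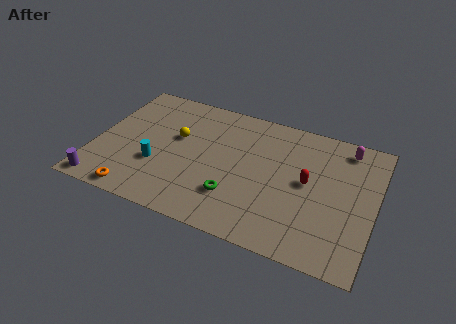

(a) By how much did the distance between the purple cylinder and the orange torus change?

-0.4

Before: roughly 2.3 units apart; after: 1.9. That's 0.4 units closer together.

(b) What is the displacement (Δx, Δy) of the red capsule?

(-0.6, -1.9)

From the two frames, the red capsule sits at roughly (12.1, 6.9) before and (11.5, 5.0) after.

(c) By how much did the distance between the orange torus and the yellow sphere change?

-2.5

They were about 7.6 units apart before and 5.1 after — 2.5 units closer together.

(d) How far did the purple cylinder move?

3.3

The purple cylinder was near (1.0, 4.2) before and (0.8, 0.9) after, so it travelled √(0.2² + 3.3²) ≈ 3.3 units.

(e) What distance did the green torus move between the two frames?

1.5

The green torus was near (8.5, 3.9) before and (7.8, 2.6) after, so it travelled √(0.7² + 1.3²) ≈ 1.5 units.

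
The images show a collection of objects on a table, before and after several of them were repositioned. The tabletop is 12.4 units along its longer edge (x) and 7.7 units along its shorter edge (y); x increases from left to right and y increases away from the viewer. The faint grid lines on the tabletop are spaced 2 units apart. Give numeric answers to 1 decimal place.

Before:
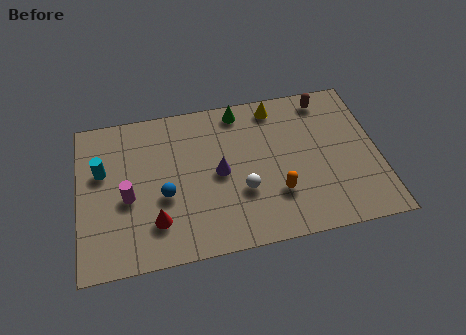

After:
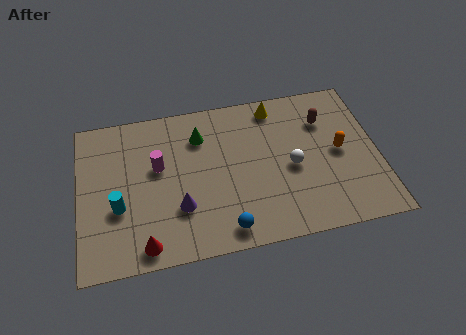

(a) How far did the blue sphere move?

3.2

From (3.5, 3.1) to (5.9, 1.0), the blue sphere covered √(2.4² + 2.1²) ≈ 3.2 units.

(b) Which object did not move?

the yellow cone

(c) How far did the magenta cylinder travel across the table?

1.8

The magenta cylinder moved from about (2.0, 3.3) to (3.3, 4.6), a distance of √(1.3² + 1.3²) ≈ 1.8.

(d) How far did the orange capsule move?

3.1

From (8.1, 2.3) to (10.8, 3.9), the orange capsule covered √(2.7² + 1.6²) ≈ 3.1 units.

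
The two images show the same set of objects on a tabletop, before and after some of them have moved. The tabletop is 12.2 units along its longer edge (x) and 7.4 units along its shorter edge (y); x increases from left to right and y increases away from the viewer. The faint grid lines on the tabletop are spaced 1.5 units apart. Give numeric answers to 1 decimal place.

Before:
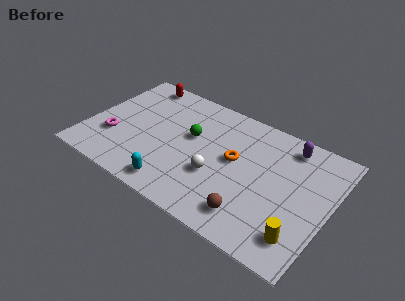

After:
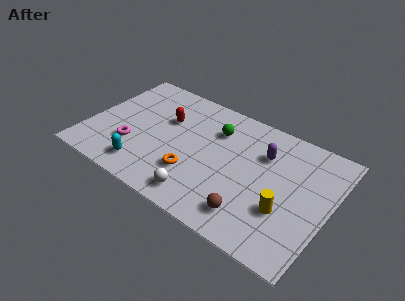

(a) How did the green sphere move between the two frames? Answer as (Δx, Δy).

(1.1, 1.0)

The green sphere started near (5.1, 4.4) and ended near (6.2, 5.4).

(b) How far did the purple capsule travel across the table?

1.6

From (9.8, 6.3) to (8.7, 5.2), the purple capsule covered √(1.1² + 1.1²) ≈ 1.6 units.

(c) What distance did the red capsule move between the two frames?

2.5

The red capsule was near (1.9, 6.6) before and (3.7, 4.8) after, so it travelled √(1.8² + 1.8²) ≈ 2.5 units.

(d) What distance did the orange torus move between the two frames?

2.6

From (7.4, 4.1) to (5.6, 2.2), the orange torus covered √(1.8² + 1.9²) ≈ 2.6 units.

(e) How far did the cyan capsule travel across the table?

1.7

The cyan capsule was near (4.9, 1.0) before and (3.2, 1.3) after, so it travelled √(1.7² + 0.3²) ≈ 1.7 units.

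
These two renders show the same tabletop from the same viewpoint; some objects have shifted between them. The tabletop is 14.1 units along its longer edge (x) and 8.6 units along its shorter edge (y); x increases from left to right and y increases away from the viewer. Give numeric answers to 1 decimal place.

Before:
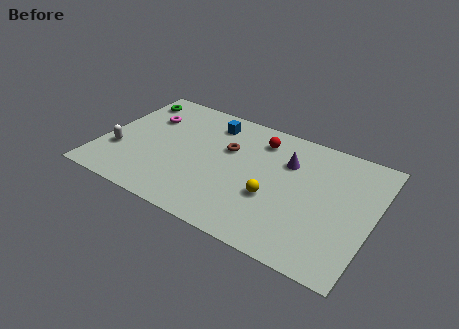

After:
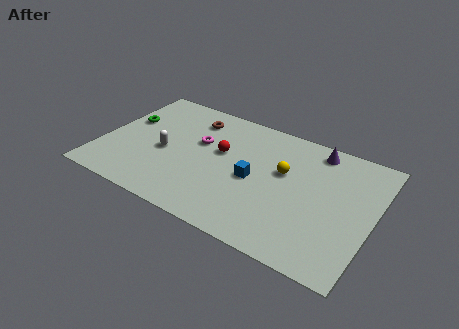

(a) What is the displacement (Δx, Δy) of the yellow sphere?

(0.3, 2.0)

The yellow sphere started near (9.1, 3.2) and ended near (9.4, 5.2).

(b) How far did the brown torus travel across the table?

2.5

The brown torus moved from about (6.4, 5.5) to (4.3, 6.9), a distance of √(2.1² + 1.4²) ≈ 2.5.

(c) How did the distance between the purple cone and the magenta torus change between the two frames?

-1.2

Before: roughly 7.5 units apart; after: 6.3. That's 1.2 units closer together.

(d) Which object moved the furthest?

the blue cube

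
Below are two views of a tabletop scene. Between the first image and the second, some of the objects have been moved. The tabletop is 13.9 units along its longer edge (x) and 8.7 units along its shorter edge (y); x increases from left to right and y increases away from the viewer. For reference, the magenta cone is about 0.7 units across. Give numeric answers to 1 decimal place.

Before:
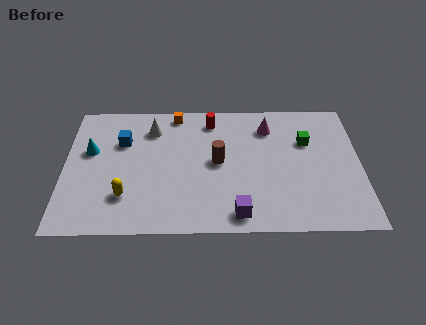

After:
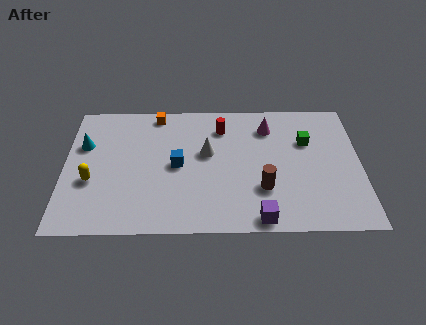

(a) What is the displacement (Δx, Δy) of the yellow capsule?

(-1.6, 1.0)

The yellow capsule was at about (2.9, 2.3) and moved to about (1.3, 3.3).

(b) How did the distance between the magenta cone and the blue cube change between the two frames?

-2.0

Before: roughly 7.0 units apart; after: 5.0. That's 2.0 units closer together.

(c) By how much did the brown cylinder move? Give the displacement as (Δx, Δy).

(2.1, -1.8)

From the two frames, the brown cylinder sits at roughly (7.2, 4.5) before and (9.3, 2.7) after.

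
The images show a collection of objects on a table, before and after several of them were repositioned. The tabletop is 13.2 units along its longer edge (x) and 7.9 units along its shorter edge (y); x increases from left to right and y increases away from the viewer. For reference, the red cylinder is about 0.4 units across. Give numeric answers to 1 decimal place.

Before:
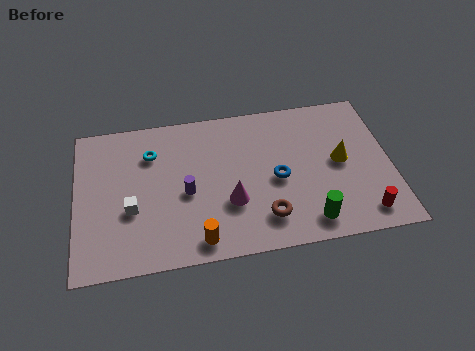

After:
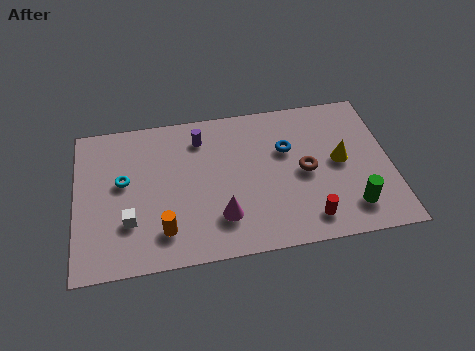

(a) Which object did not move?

the yellow cone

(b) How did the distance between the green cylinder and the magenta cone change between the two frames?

+1.9

The distance was about 3.5 in the first image and 5.4 in the second, so they moved 1.9 units further apart.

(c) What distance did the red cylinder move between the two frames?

2.3

The red cylinder was near (11.9, 1.2) before and (9.6, 1.3) after, so it travelled √(2.3² + 0.1²) ≈ 2.3 units.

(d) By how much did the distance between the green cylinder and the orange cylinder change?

+3.2

The distance was about 4.6 in the first image and 7.8 in the second, so they moved 3.2 units further apart.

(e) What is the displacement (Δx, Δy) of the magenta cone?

(-0.4, -0.7)

From the two frames, the magenta cone sits at roughly (6.4, 2.7) before and (6.0, 2.0) after.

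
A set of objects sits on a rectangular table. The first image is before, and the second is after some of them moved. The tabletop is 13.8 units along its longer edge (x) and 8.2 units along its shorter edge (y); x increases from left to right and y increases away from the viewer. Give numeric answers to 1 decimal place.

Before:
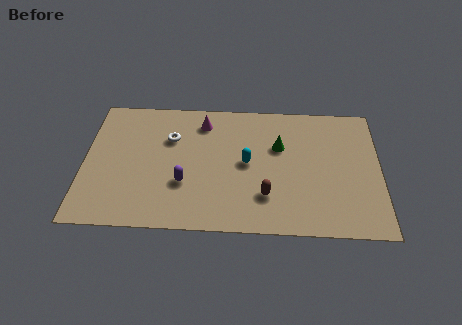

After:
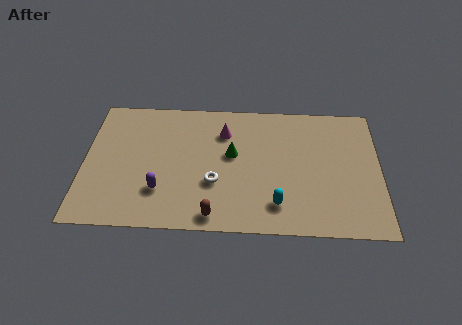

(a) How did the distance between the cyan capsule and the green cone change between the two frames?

+1.8

The distance was about 1.9 in the first image and 3.7 in the second, so they moved 1.8 units further apart.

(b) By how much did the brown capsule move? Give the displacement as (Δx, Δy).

(-2.4, -1.3)

The brown capsule started near (8.5, 2.2) and ended near (6.1, 0.9).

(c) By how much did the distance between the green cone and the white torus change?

-3.1

Before: roughly 5.1 units apart; after: 2.0. That's 3.1 units closer together.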